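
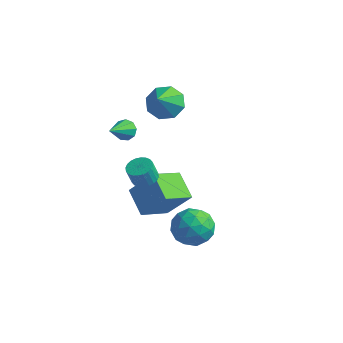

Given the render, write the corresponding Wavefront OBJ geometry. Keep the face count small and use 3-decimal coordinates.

v 2.598 -1.486 -3.834
v 3.495 -0.8 -3.585
v 3.185 -2.72 -2.555
v 4.082 -2.034 -2.306
v 3.01 -1.708 -2.022
v 2.647 -0.946 -2.812
v 4.033 -2.574 -3.328
v 3.67 -1.812 -4.118
v 4.383 -1.473 -3.272
v 3.75 -0.938 -2.465
v 2.93 -2.582 -3.675
v 2.297 -2.047 -2.868
v 2.995 -1.035 -3.822
v 3.685 -2.485 -2.318
v 3.055 -2.294 -2.151
v 3.582 -1.891 -2.005
v 2.496 -1.12 -3.368
v 3.024 -0.717 -3.221
v 2.738 -1.251 -2.303
v 3.656 -2.803 -2.919
v 4.184 -2.4 -2.772
v 3.098 -1.629 -4.135
v 3.625 -1.226 -3.989
v 3.942 -2.269 -3.837
v 4.044 -1.027 -3.491
v 4.389 -1.753 -2.74
v 4.36 -2.07 -3.34
v 4.147 -1.622 -3.805
v 3.672 -0.713 -3.017
v 4.017 -1.438 -2.265
v 3.387 -1.246 -2.098
v 3.174 -0.798 -2.563
v 4.194 -1.108 -2.833
v 2.663 -2.082 -3.875
v 3.008 -2.807 -3.123
v 3.506 -2.722 -3.577
v 3.293 -2.274 -4.042
v 2.291 -1.767 -3.4
v 2.636 -2.493 -2.649
v 2.533 -1.898 -2.335
v 2.32 -1.45 -2.8
v 2.486 -2.412 -3.307
v -3.37 1.681 -1.279
v -2.967 1.42 -1.731
v -3.23 0.199 -0.301
v -2.727 1.647 -1.423
v -2.788 1.889 -1.047
v -3.122 2.034 -0.779
v -3.572 2.013 -0.745
v -3.927 1.837 -0.961
v -4.022 1.588 -1.325
v -3.812 1.382 -1.668
v -3.395 1.316 -1.828
v -2.897 4.5 -0.716
v -2.269 5.229 -0.226
v -2.443 3.2 0.636
v -3.047 5.245 0.052
v -3.738 4.825 -0.12
v -3.936 4.215 -0.641
v -3.526 3.772 -1.206
v -2.747 3.756 -1.483
v -2.057 4.176 -1.311
v -1.858 4.786 -0.79
v 0.561 -1.855 -0.647
v 1.223 -2.044 -0.604
v 1.081 -2.314 0.39
v 0.419 -2.125 0.347
v 1.237 -1.785 -0.532
v 1.096 -2.056 0.462
v 1.149 -1.536 -0.477
v 1.007 -1.807 0.517
v 0.971 -1.337 -0.448
v 0.829 -1.608 0.547
v 0.73 -1.216 -0.449
v 0.589 -1.487 0.545
v 0.464 -1.192 -0.48
v 0.322 -1.463 0.514
v 0.212 -1.269 -0.537
v 0.071 -1.54 0.457
v 0.014 -1.435 -0.611
v -0.128 -1.706 0.383
v -0.101 -1.666 -0.69
v -0.243 -1.936 0.304
v -0.116 -1.924 -0.762
v -0.257 -2.195 0.232
v -0.027 -2.173 -0.817
v -0.169 -2.444 0.177
v 0.151 -2.372 -0.847
v 0.009 -2.643 0.148
v 0.391 -2.493 -0.845
v 0.25 -2.764 0.149
v 0.658 -2.517 -0.814
v 0.516 -2.788 0.18
v 0.909 -2.44 -0.757
v 0.768 -2.711 0.237
v 1.108 -2.274 -0.683
v 0.966 -2.545 0.311
v 0.014 -1.504 -4.108
v -1.282 -0.777 -3.345
v 0.44 0.121 -4.93
v -0.856 0.847 -4.167
v 1.196 -1.027 -2.553
v -0.1 -0.301 -1.79
v 1.622 0.597 -3.375
v 0.326 1.324 -2.612
f 1 38 17
f 38 12 41
f 17 41 6
f 38 41 17
f 1 17 13
f 17 6 18
f 13 18 2
f 17 18 13
f 1 13 22
f 13 2 23
f 22 23 8
f 13 23 22
f 1 22 34
f 22 8 37
f 34 37 11
f 22 37 34
f 1 34 38
f 34 11 42
f 38 42 12
f 34 42 38
f 2 18 29
f 18 6 32
f 29 32 10
f 18 32 29
f 6 41 19
f 41 12 40
f 19 40 5
f 41 40 19
f 12 42 39
f 42 11 35
f 39 35 3
f 42 35 39
f 11 37 36
f 37 8 24
f 36 24 7
f 37 24 36
f 8 23 28
f 23 2 25
f 28 25 9
f 23 25 28
f 4 30 16
f 30 10 31
f 16 31 5
f 30 31 16
f 4 16 14
f 16 5 15
f 14 15 3
f 16 15 14
f 4 14 21
f 14 3 20
f 21 20 7
f 14 20 21
f 4 21 26
f 21 7 27
f 26 27 9
f 21 27 26
f 4 26 30
f 26 9 33
f 30 33 10
f 26 33 30
f 5 31 19
f 31 10 32
f 19 32 6
f 31 32 19
f 3 15 39
f 15 5 40
f 39 40 12
f 15 40 39
f 7 20 36
f 20 3 35
f 36 35 11
f 20 35 36
f 9 27 28
f 27 7 24
f 28 24 8
f 27 24 28
f 10 33 29
f 33 9 25
f 29 25 2
f 33 25 29
f 44 43 46
f 44 46 45
f 46 43 47
f 46 47 45
f 47 43 48
f 47 48 45
f 48 43 49
f 48 49 45
f 49 43 50
f 49 50 45
f 50 43 51
f 50 51 45
f 51 43 52
f 51 52 45
f 52 43 53
f 52 53 45
f 53 43 44
f 53 44 45
f 55 54 57
f 55 57 56
f 57 54 58
f 57 58 56
f 58 54 59
f 58 59 56
f 59 54 60
f 59 60 56
f 60 54 61
f 60 61 56
f 61 54 62
f 61 62 56
f 62 54 63
f 62 63 56
f 63 54 55
f 63 55 56
f 65 64 68
f 65 68 66
f 66 68 69
f 66 69 67
f 68 64 70
f 68 70 69
f 69 70 71
f 69 71 67
f 70 64 72
f 70 72 71
f 71 72 73
f 71 73 67
f 72 64 74
f 72 74 73
f 73 74 75
f 73 75 67
f 74 64 76
f 74 76 75
f 75 76 77
f 75 77 67
f 76 64 78
f 76 78 77
f 77 78 79
f 77 79 67
f 78 64 80
f 78 80 79
f 79 80 81
f 79 81 67
f 80 64 82
f 80 82 81
f 81 82 83
f 81 83 67
f 82 64 84
f 82 84 83
f 83 84 85
f 83 85 67
f 84 64 86
f 84 86 85
f 85 86 87
f 85 87 67
f 86 64 88
f 86 88 87
f 87 88 89
f 87 89 67
f 88 64 90
f 88 90 89
f 89 90 91
f 89 91 67
f 90 64 92
f 90 92 91
f 91 92 93
f 91 93 67
f 92 64 94
f 92 94 93
f 93 94 95
f 93 95 67
f 94 64 96
f 94 96 95
f 95 96 97
f 95 97 67
f 96 64 65
f 96 65 97
f 97 65 66
f 97 66 67
f 99 101 98
f 102 99 98
f 98 101 100
f 100 102 98
f 99 105 101
f 103 99 102
f 103 105 99
f 101 105 100
f 104 102 100
f 100 105 104
f 104 103 102
f 105 103 104



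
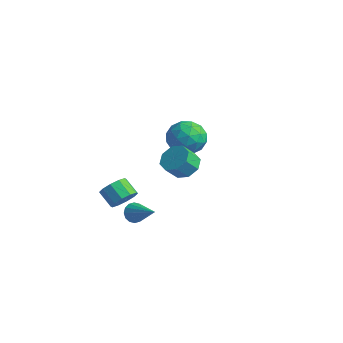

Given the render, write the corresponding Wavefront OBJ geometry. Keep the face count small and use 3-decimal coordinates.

v -3.132 -1.922 -4.255
v -2.703 -1.412 -3.664
v -3.659 -1.429 -2.955
v -4.088 -1.938 -3.545
v -2.968 -1.081 -4.014
v -3.924 -1.097 -3.305
v -3.296 -1.07 -4.456
v -4.252 -1.087 -3.747
v -3.562 -1.385 -4.82
v -4.517 -1.402 -4.111
v -3.663 -1.905 -4.969
v -4.618 -1.922 -4.26
v -3.561 -2.431 -4.845
v -4.517 -2.448 -4.136
v -3.296 -2.763 -4.495
v -4.252 -2.779 -3.786
v -2.968 -2.773 -4.053
v -3.924 -2.79 -3.344
v -2.703 -2.458 -3.689
v -3.658 -2.475 -2.98
v -2.602 -1.938 -3.54
v -3.557 -1.955 -2.831
v -2.729 3.136 -0.387
v -1.906 2.599 0.353
v -2.914 1.441 -1.413
v -2.091 0.904 -0.673
v -3.201 1.208 -0.239
v -3.087 2.256 0.395
v -1.733 1.784 -1.455
v -1.619 2.832 -0.821
v -1.29 1.763 -0.307
v -2.197 1.408 0.444
v -2.623 2.632 -1.504
v -3.53 2.277 -0.753
v -2.301 3.017 0.073
v -2.519 1.023 -1.133
v -3.171 1.202 -0.878
v -2.687 0.887 -0.443
v -2.995 2.815 0.098
v -2.511 2.499 0.532
v -3.273 1.682 0.184
v -2.309 1.541 -1.592
v -1.825 1.225 -1.158
v -2.133 3.153 -0.617
v -1.649 2.838 -0.182
v -1.547 2.358 -1.244
v -1.456 2.21 0.12
v -1.564 1.213 -0.483
v -1.354 1.73 -0.943
v -1.287 2.346 -0.57
v -1.989 2.001 0.561
v -2.097 1.004 -0.042
v -2.75 1.183 0.213
v -2.683 1.799 0.586
v -1.627 1.509 0.173
v -2.723 3.036 -1.018
v -2.831 2.039 -1.621
v -2.137 2.241 -1.646
v -2.07 2.857 -1.273
v -3.256 2.827 -0.577
v -3.364 1.83 -1.18
v -3.533 1.694 -0.49
v -3.466 2.31 -0.117
v -3.193 2.531 -1.233
v -0.175 -3.729 -2.946
v 0.152 -3.626 -3.522
v 1.515 -3.771 -1.994
v 0.089 -3.309 -3.396
v -0.045 -3.104 -3.15
v -0.213 -3.067 -2.849
v -0.371 -3.207 -2.574
v -0.477 -3.487 -2.399
v -0.502 -3.832 -2.37
v -0.439 -4.149 -2.496
v -0.305 -4.354 -2.742
v -0.137 -4.391 -3.043
v 0.021 -4.251 -3.318
v 0.127 -3.971 -3.493
v 3.475 -3.37 2.368
v 4.172 -3.83 2.059
v 4.061 -4.55 2.884
v 3.365 -4.09 3.192
v 4.354 -3.348 2.504
v 4.244 -4.068 3.329
v 4.022 -2.879 2.87
v 3.912 -3.599 3.694
v 3.369 -2.697 2.941
v 3.259 -3.417 3.765
v 2.779 -2.91 2.676
v 2.668 -3.63 3.501
v 2.596 -3.392 2.231
v 2.486 -4.112 3.056
v 2.928 -3.861 1.866
v 2.818 -4.581 2.69
v 3.581 -4.043 1.795
v 3.471 -4.763 2.619
f 2 1 5
f 2 5 3
f 3 5 6
f 3 6 4
f 5 1 7
f 5 7 6
f 6 7 8
f 6 8 4
f 7 1 9
f 7 9 8
f 8 9 10
f 8 10 4
f 9 1 11
f 9 11 10
f 10 11 12
f 10 12 4
f 11 1 13
f 11 13 12
f 12 13 14
f 12 14 4
f 13 1 15
f 13 15 14
f 14 15 16
f 14 16 4
f 15 1 17
f 15 17 16
f 16 17 18
f 16 18 4
f 17 1 19
f 17 19 18
f 18 19 20
f 18 20 4
f 19 1 21
f 19 21 20
f 20 21 22
f 20 22 4
f 21 1 2
f 21 2 22
f 22 2 3
f 22 3 4
f 23 60 39
f 60 34 63
f 39 63 28
f 60 63 39
f 23 39 35
f 39 28 40
f 35 40 24
f 39 40 35
f 23 35 44
f 35 24 45
f 44 45 30
f 35 45 44
f 23 44 56
f 44 30 59
f 56 59 33
f 44 59 56
f 23 56 60
f 56 33 64
f 60 64 34
f 56 64 60
f 24 40 51
f 40 28 54
f 51 54 32
f 40 54 51
f 28 63 41
f 63 34 62
f 41 62 27
f 63 62 41
f 34 64 61
f 64 33 57
f 61 57 25
f 64 57 61
f 33 59 58
f 59 30 46
f 58 46 29
f 59 46 58
f 30 45 50
f 45 24 47
f 50 47 31
f 45 47 50
f 26 52 38
f 52 32 53
f 38 53 27
f 52 53 38
f 26 38 36
f 38 27 37
f 36 37 25
f 38 37 36
f 26 36 43
f 36 25 42
f 43 42 29
f 36 42 43
f 26 43 48
f 43 29 49
f 48 49 31
f 43 49 48
f 26 48 52
f 48 31 55
f 52 55 32
f 48 55 52
f 27 53 41
f 53 32 54
f 41 54 28
f 53 54 41
f 25 37 61
f 37 27 62
f 61 62 34
f 37 62 61
f 29 42 58
f 42 25 57
f 58 57 33
f 42 57 58
f 31 49 50
f 49 29 46
f 50 46 30
f 49 46 50
f 32 55 51
f 55 31 47
f 51 47 24
f 55 47 51
f 66 65 68
f 66 68 67
f 68 65 69
f 68 69 67
f 69 65 70
f 69 70 67
f 70 65 71
f 70 71 67
f 71 65 72
f 71 72 67
f 72 65 73
f 72 73 67
f 73 65 74
f 73 74 67
f 74 65 75
f 74 75 67
f 75 65 76
f 75 76 67
f 76 65 77
f 76 77 67
f 77 65 78
f 77 78 67
f 78 65 66
f 78 66 67
f 80 79 83
f 80 83 81
f 81 83 84
f 81 84 82
f 83 79 85
f 83 85 84
f 84 85 86
f 84 86 82
f 85 79 87
f 85 87 86
f 86 87 88
f 86 88 82
f 87 79 89
f 87 89 88
f 88 89 90
f 88 90 82
f 89 79 91
f 89 91 90
f 90 91 92
f 90 92 82
f 91 79 93
f 91 93 92
f 92 93 94
f 92 94 82
f 93 79 95
f 93 95 94
f 94 95 96
f 94 96 82
f 95 79 80
f 95 80 96
f 96 80 81
f 96 81 82



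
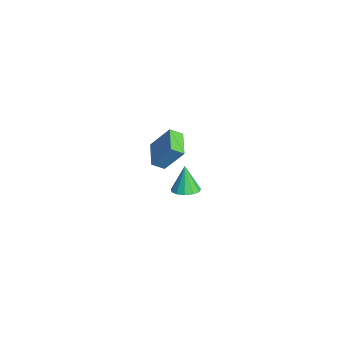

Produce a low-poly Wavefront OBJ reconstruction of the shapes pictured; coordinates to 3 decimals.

v 0.647 -1.974 3.398
v 1.193 -0.966 4.988
v 0.733 -1.215 2.887
v 1.279 -0.206 4.476
v 2.301 -2.374 3.084
v 2.847 -1.365 4.673
v 2.387 -1.614 2.572
v 2.933 -0.606 4.162
v -2.703 1.146 -4.602
v -2.078 1.812 -4.427
v -3.317 1.254 -2.818
v -2.511 2.056 -4.592
v -3.006 2.011 -4.759
v -3.404 1.691 -4.877
v -3.58 1.198 -4.907
v -3.477 0.689 -4.841
v -3.128 0.324 -4.699
v -2.645 0.221 -4.526
v -2.179 0.411 -4.377
v -1.88 0.834 -4.3
v -1.842 1.356 -4.319
f 2 4 1
f 5 2 1
f 1 4 3
f 3 5 1
f 2 8 4
f 6 2 5
f 6 8 2
f 4 8 3
f 7 5 3
f 3 8 7
f 7 6 5
f 8 6 7
f 10 9 12
f 10 12 11
f 12 9 13
f 12 13 11
f 13 9 14
f 13 14 11
f 14 9 15
f 14 15 11
f 15 9 16
f 15 16 11
f 16 9 17
f 16 17 11
f 17 9 18
f 17 18 11
f 18 9 19
f 18 19 11
f 19 9 20
f 19 20 11
f 20 9 21
f 20 21 11
f 21 9 10
f 21 10 11



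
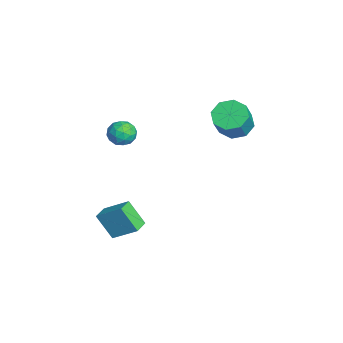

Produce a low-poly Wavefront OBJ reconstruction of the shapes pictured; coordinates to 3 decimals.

v -1.596 -1.734 -4.965
v -2.119 -2.427 -3.73
v -0.983 -0.628 -4.086
v -1.506 -1.321 -2.851
v -0.874 -2.179 -4.909
v -1.397 -2.872 -3.674
v -0.261 -1.073 -4.03
v -0.784 -1.766 -2.795
v -2.551 -0.782 1.25
v -1.924 -1.136 1.447
v -3.076 -1.844 1.013
v -2.449 -2.198 1.21
v -2.859 -1.848 1.727
v -2.535 -1.192 1.873
v -2.465 -1.788 0.587
v -2.141 -1.132 0.733
v -1.871 -1.758 1.038
v -2.114 -1.795 1.742
v -2.886 -1.185 0.718
v -3.129 -1.222 1.422
v -2.192 -0.866 1.369
v -2.808 -2.114 1.091
v -3.049 -1.909 1.394
v -2.681 -2.117 1.511
v -2.55 -0.899 1.62
v -2.182 -1.107 1.736
v -2.731 -1.525 1.9
v -2.818 -1.873 0.724
v -2.45 -2.081 0.84
v -2.319 -0.863 0.949
v -1.951 -1.071 1.066
v -2.269 -1.455 0.56
v -1.792 -1.439 1.245
v -2.1 -2.063 1.105
v -2.11 -1.823 0.739
v -1.919 -1.437 0.825
v -1.935 -1.461 1.659
v -2.243 -2.085 1.52
v -2.484 -1.88 1.823
v -2.294 -1.494 1.909
v -1.904 -1.827 1.418
v -2.757 -0.895 0.94
v -3.065 -1.519 0.801
v -2.706 -1.486 0.551
v -2.516 -1.1 0.637
v -2.9 -0.917 1.355
v -3.208 -1.541 1.215
v -3.081 -1.543 1.635
v -2.89 -1.157 1.721
v -3.096 -1.153 1.042
v -4.345 4.144 0.069
v -3.666 3.845 -0.49
v -2.815 3.417 0.771
v -3.495 3.716 1.331
v -3.588 4.529 -0.31
v -2.738 4.101 0.951
v -3.954 4.988 0.093
v -3.104 4.56 1.354
v -4.549 4.952 0.482
v -3.699 4.524 1.743
v -5.025 4.443 0.629
v -4.174 4.015 1.89
v -5.102 3.759 0.449
v -4.252 3.331 1.71
v -4.736 3.3 0.046
v -3.886 2.872 1.307
v -4.141 3.336 -0.343
v -3.291 2.908 0.918
f 2 4 1
f 5 2 1
f 1 4 3
f 3 5 1
f 2 8 4
f 6 2 5
f 6 8 2
f 4 8 3
f 7 5 3
f 3 8 7
f 7 6 5
f 8 6 7
f 9 46 25
f 46 20 49
f 25 49 14
f 46 49 25
f 9 25 21
f 25 14 26
f 21 26 10
f 25 26 21
f 9 21 30
f 21 10 31
f 30 31 16
f 21 31 30
f 9 30 42
f 30 16 45
f 42 45 19
f 30 45 42
f 9 42 46
f 42 19 50
f 46 50 20
f 42 50 46
f 10 26 37
f 26 14 40
f 37 40 18
f 26 40 37
f 14 49 27
f 49 20 48
f 27 48 13
f 49 48 27
f 20 50 47
f 50 19 43
f 47 43 11
f 50 43 47
f 19 45 44
f 45 16 32
f 44 32 15
f 45 32 44
f 16 31 36
f 31 10 33
f 36 33 17
f 31 33 36
f 12 38 24
f 38 18 39
f 24 39 13
f 38 39 24
f 12 24 22
f 24 13 23
f 22 23 11
f 24 23 22
f 12 22 29
f 22 11 28
f 29 28 15
f 22 28 29
f 12 29 34
f 29 15 35
f 34 35 17
f 29 35 34
f 12 34 38
f 34 17 41
f 38 41 18
f 34 41 38
f 13 39 27
f 39 18 40
f 27 40 14
f 39 40 27
f 11 23 47
f 23 13 48
f 47 48 20
f 23 48 47
f 15 28 44
f 28 11 43
f 44 43 19
f 28 43 44
f 17 35 36
f 35 15 32
f 36 32 16
f 35 32 36
f 18 41 37
f 41 17 33
f 37 33 10
f 41 33 37
f 52 51 55
f 52 55 53
f 53 55 56
f 53 56 54
f 55 51 57
f 55 57 56
f 56 57 58
f 56 58 54
f 57 51 59
f 57 59 58
f 58 59 60
f 58 60 54
f 59 51 61
f 59 61 60
f 60 61 62
f 60 62 54
f 61 51 63
f 61 63 62
f 62 63 64
f 62 64 54
f 63 51 65
f 63 65 64
f 64 65 66
f 64 66 54
f 65 51 67
f 65 67 66
f 66 67 68
f 66 68 54
f 67 51 52
f 67 52 68
f 68 52 53
f 68 53 54



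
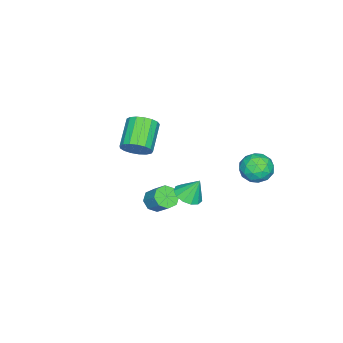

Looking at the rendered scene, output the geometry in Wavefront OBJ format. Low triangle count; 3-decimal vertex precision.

v 2.805 -0.772 -3.305
v 3.303 -1.198 -3.125
v 3.673 -0.415 -2.294
v 3.175 0.012 -2.475
v 3.45 -0.869 -3.5
v 3.819 -0.085 -2.67
v 3.218 -0.483 -3.762
v 3.588 0.301 -2.931
v 2.745 -0.266 -3.756
v 3.115 0.518 -2.925
v 2.307 -0.345 -3.486
v 2.677 0.438 -2.655
v 2.161 -0.675 -3.11
v 2.53 0.109 -2.28
v 2.392 -1.061 -2.849
v 2.762 -0.277 -2.018
v 2.865 -1.278 -2.855
v 3.235 -0.494 -2.024
v 3.229 1.184 -1.837
v 3.846 1.63 -1.953
v 3.051 1.716 -0.743
v 3.507 1.847 -2.114
v 3.079 1.854 -2.187
v 2.699 1.648 -2.149
v 2.487 1.295 -2.012
v 2.511 0.907 -1.82
v 2.762 0.607 -1.633
v 3.162 0.49 -1.511
v 3.583 0.594 -1.493
v 3.892 0.885 -1.584
v 3.99 1.271 -1.756
v -2.172 3.058 -2.383
v -1.268 3.106 -2.694
v -2.472 1.954 -3.426
v -1.568 2.002 -3.737
v -1.757 1.648 -2.869
v -1.572 2.33 -2.224
v -2.168 2.73 -3.896
v -1.983 3.412 -3.251
v -1.266 2.903 -3.629
v -1.012 2.234 -2.994
v -2.728 2.826 -3.126
v -2.474 2.157 -2.491
v -1.693 3.179 -2.447
v -2.047 1.881 -3.673
v -2.158 1.673 -3.163
v -1.626 1.701 -3.345
v -1.872 2.723 -2.171
v -1.341 2.751 -2.353
v -1.628 1.894 -2.456
v -2.399 2.309 -3.767
v -1.868 2.337 -3.949
v -2.114 3.359 -2.775
v -1.582 3.387 -2.957
v -2.112 3.166 -3.664
v -1.161 3.088 -3.179
v -1.338 2.439 -3.792
v -1.69 2.867 -3.886
v -1.581 3.268 -3.507
v -1.012 2.695 -2.806
v -1.188 2.046 -3.419
v -1.299 1.837 -2.909
v -1.19 2.238 -2.53
v -1.011 2.576 -3.356
v -2.552 3.014 -2.701
v -2.728 2.365 -3.314
v -2.55 2.822 -3.59
v -2.441 3.223 -3.211
v -2.402 2.621 -2.328
v -2.579 1.972 -2.941
v -2.159 1.792 -2.613
v -2.05 2.193 -2.234
v -2.729 2.484 -2.764
v -0.771 -3.666 -2.976
v -0.286 -3.788 -2.264
v -1.804 -4.157 -1.292
v -2.289 -4.034 -2.004
v -0.377 -3.382 -2.254
v -1.896 -3.75 -1.282
v -0.559 -3.041 -2.409
v -2.078 -3.409 -1.437
v -0.79 -2.843 -2.693
v -2.308 -3.211 -1.722
v -1.016 -2.834 -3.043
v -2.534 -3.202 -2.071
v -1.186 -3.015 -3.377
v -2.704 -3.383 -2.405
v -1.261 -3.345 -3.62
v -2.779 -3.713 -2.648
v -1.223 -3.749 -3.714
v -2.742 -4.117 -2.743
v -1.082 -4.134 -3.64
v -2.601 -4.502 -2.668
v -0.87 -4.411 -3.414
v -2.388 -4.78 -2.442
v -0.635 -4.518 -3.087
v -2.153 -4.886 -2.115
v -0.431 -4.43 -2.735
v -1.949 -4.798 -1.763
v -0.305 -4.166 -2.438
v -1.823 -4.535 -1.466
f 2 1 5
f 2 5 3
f 3 5 6
f 3 6 4
f 5 1 7
f 5 7 6
f 6 7 8
f 6 8 4
f 7 1 9
f 7 9 8
f 8 9 10
f 8 10 4
f 9 1 11
f 9 11 10
f 10 11 12
f 10 12 4
f 11 1 13
f 11 13 12
f 12 13 14
f 12 14 4
f 13 1 15
f 13 15 14
f 14 15 16
f 14 16 4
f 15 1 17
f 15 17 16
f 16 17 18
f 16 18 4
f 17 1 2
f 17 2 18
f 18 2 3
f 18 3 4
f 20 19 22
f 20 22 21
f 22 19 23
f 22 23 21
f 23 19 24
f 23 24 21
f 24 19 25
f 24 25 21
f 25 19 26
f 25 26 21
f 26 19 27
f 26 27 21
f 27 19 28
f 27 28 21
f 28 19 29
f 28 29 21
f 29 19 30
f 29 30 21
f 30 19 31
f 30 31 21
f 31 19 20
f 31 20 21
f 32 69 48
f 69 43 72
f 48 72 37
f 69 72 48
f 32 48 44
f 48 37 49
f 44 49 33
f 48 49 44
f 32 44 53
f 44 33 54
f 53 54 39
f 44 54 53
f 32 53 65
f 53 39 68
f 65 68 42
f 53 68 65
f 32 65 69
f 65 42 73
f 69 73 43
f 65 73 69
f 33 49 60
f 49 37 63
f 60 63 41
f 49 63 60
f 37 72 50
f 72 43 71
f 50 71 36
f 72 71 50
f 43 73 70
f 73 42 66
f 70 66 34
f 73 66 70
f 42 68 67
f 68 39 55
f 67 55 38
f 68 55 67
f 39 54 59
f 54 33 56
f 59 56 40
f 54 56 59
f 35 61 47
f 61 41 62
f 47 62 36
f 61 62 47
f 35 47 45
f 47 36 46
f 45 46 34
f 47 46 45
f 35 45 52
f 45 34 51
f 52 51 38
f 45 51 52
f 35 52 57
f 52 38 58
f 57 58 40
f 52 58 57
f 35 57 61
f 57 40 64
f 61 64 41
f 57 64 61
f 36 62 50
f 62 41 63
f 50 63 37
f 62 63 50
f 34 46 70
f 46 36 71
f 70 71 43
f 46 71 70
f 38 51 67
f 51 34 66
f 67 66 42
f 51 66 67
f 40 58 59
f 58 38 55
f 59 55 39
f 58 55 59
f 41 64 60
f 64 40 56
f 60 56 33
f 64 56 60
f 75 74 78
f 75 78 76
f 76 78 79
f 76 79 77
f 78 74 80
f 78 80 79
f 79 80 81
f 79 81 77
f 80 74 82
f 80 82 81
f 81 82 83
f 81 83 77
f 82 74 84
f 82 84 83
f 83 84 85
f 83 85 77
f 84 74 86
f 84 86 85
f 85 86 87
f 85 87 77
f 86 74 88
f 86 88 87
f 87 88 89
f 87 89 77
f 88 74 90
f 88 90 89
f 89 90 91
f 89 91 77
f 90 74 92
f 90 92 91
f 91 92 93
f 91 93 77
f 92 74 94
f 92 94 93
f 93 94 95
f 93 95 77
f 94 74 96
f 94 96 95
f 95 96 97
f 95 97 77
f 96 74 98
f 96 98 97
f 97 98 99
f 97 99 77
f 98 74 100
f 98 100 99
f 99 100 101
f 99 101 77
f 100 74 75
f 100 75 101
f 101 75 76
f 101 76 77



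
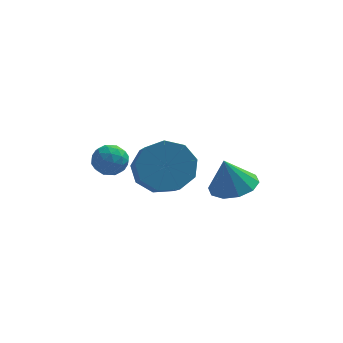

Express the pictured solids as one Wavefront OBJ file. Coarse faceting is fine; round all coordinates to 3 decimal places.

v -0.632 0.416 1.764
v -0.161 0.855 1.607
v -0.339 -0.195 0.933
v 0.132 0.244 0.776
v 0.188 -0.119 1.327
v 0.007 0.258 1.841
v -0.507 0.402 0.699
v -0.688 0.779 1.213
v -0.084 0.846 0.949
v 0.346 0.524 1.337
v -0.846 0.136 1.203
v -0.416 -0.186 1.591
v -0.422 0.689 1.758
v -0.078 -0.029 0.782
v -0.045 -0.243 1.105
v 0.232 0.015 1.013
v -0.323 0.338 1.896
v -0.046 0.596 1.804
v 0.158 0.023 1.639
v -0.454 0.064 0.736
v -0.177 0.322 0.644
v -0.732 0.645 1.527
v -0.455 0.903 1.435
v -0.658 0.637 0.901
v -0.1 0.942 1.28
v 0.072 0.583 0.791
v -0.303 0.676 0.746
v -0.41 0.898 1.048
v 0.153 0.752 1.508
v 0.324 0.393 1.019
v 0.357 0.18 1.343
v 0.251 0.401 1.645
v 0.198 0.747 1.121
v -0.824 0.267 1.521
v -0.653 -0.092 1.032
v -0.751 0.259 0.895
v -0.857 0.48 1.197
v -0.572 0.077 1.749
v -0.4 -0.282 1.26
v -0.09 -0.238 1.492
v -0.197 -0.016 1.794
v -0.698 -0.087 1.419
v 1.382 1.401 0.199
v 2.368 1.656 0.349
v 2.585 0.194 1.411
v 1.598 -0.061 1.261
v 1.964 1.955 0.843
v 2.181 0.493 1.905
v 1.288 1.995 1.035
v 1.505 0.533 2.097
v 0.655 1.757 0.837
v 0.872 0.295 1.899
v 0.362 1.352 0.34
v 0.579 -0.11 1.402
v 0.547 0.971 -0.223
v 0.763 -0.492 0.839
v 1.121 0.79 -0.589
v 1.338 -0.672 0.473
v 1.818 0.896 -0.585
v 2.035 -0.566 0.477
v 2.31 1.238 -0.215
v 2.527 -0.224 0.847
v 3.79 1.051 -0.376
v 4.528 1.475 -0.152
v 3.45 0.989 0.856
v 4.14 1.846 -0.24
v 3.619 1.914 -0.38
v 3.163 1.652 -0.519
v 2.947 1.16 -0.603
v 3.052 0.626 -0.601
v 3.44 0.255 -0.512
v 3.961 0.187 -0.372
v 4.417 0.45 -0.233
v 4.633 0.941 -0.149
f 1 38 17
f 38 12 41
f 17 41 6
f 38 41 17
f 1 17 13
f 17 6 18
f 13 18 2
f 17 18 13
f 1 13 22
f 13 2 23
f 22 23 8
f 13 23 22
f 1 22 34
f 22 8 37
f 34 37 11
f 22 37 34
f 1 34 38
f 34 11 42
f 38 42 12
f 34 42 38
f 2 18 29
f 18 6 32
f 29 32 10
f 18 32 29
f 6 41 19
f 41 12 40
f 19 40 5
f 41 40 19
f 12 42 39
f 42 11 35
f 39 35 3
f 42 35 39
f 11 37 36
f 37 8 24
f 36 24 7
f 37 24 36
f 8 23 28
f 23 2 25
f 28 25 9
f 23 25 28
f 4 30 16
f 30 10 31
f 16 31 5
f 30 31 16
f 4 16 14
f 16 5 15
f 14 15 3
f 16 15 14
f 4 14 21
f 14 3 20
f 21 20 7
f 14 20 21
f 4 21 26
f 21 7 27
f 26 27 9
f 21 27 26
f 4 26 30
f 26 9 33
f 30 33 10
f 26 33 30
f 5 31 19
f 31 10 32
f 19 32 6
f 31 32 19
f 3 15 39
f 15 5 40
f 39 40 12
f 15 40 39
f 7 20 36
f 20 3 35
f 36 35 11
f 20 35 36
f 9 27 28
f 27 7 24
f 28 24 8
f 27 24 28
f 10 33 29
f 33 9 25
f 29 25 2
f 33 25 29
f 44 43 47
f 44 47 45
f 45 47 48
f 45 48 46
f 47 43 49
f 47 49 48
f 48 49 50
f 48 50 46
f 49 43 51
f 49 51 50
f 50 51 52
f 50 52 46
f 51 43 53
f 51 53 52
f 52 53 54
f 52 54 46
f 53 43 55
f 53 55 54
f 54 55 56
f 54 56 46
f 55 43 57
f 55 57 56
f 56 57 58
f 56 58 46
f 57 43 59
f 57 59 58
f 58 59 60
f 58 60 46
f 59 43 61
f 59 61 60
f 60 61 62
f 60 62 46
f 61 43 44
f 61 44 62
f 62 44 45
f 62 45 46
f 64 63 66
f 64 66 65
f 66 63 67
f 66 67 65
f 67 63 68
f 67 68 65
f 68 63 69
f 68 69 65
f 69 63 70
f 69 70 65
f 70 63 71
f 70 71 65
f 71 63 72
f 71 72 65
f 72 63 73
f 72 73 65
f 73 63 74
f 73 74 65
f 74 63 64
f 74 64 65



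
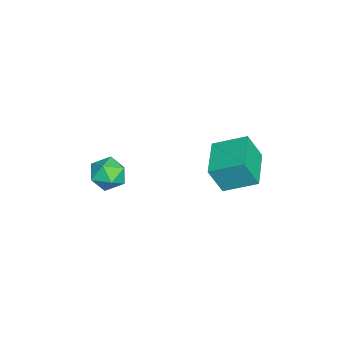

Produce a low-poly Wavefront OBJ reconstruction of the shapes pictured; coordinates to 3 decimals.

v -2.361 -1.107 3.535
v -1.74 -0.509 3.394
v -1.92 -1.831 2.406
v -1.299 -1.233 2.265
v -1.249 -1.759 2.959
v -1.521 -1.312 3.657
v -2.139 -1.028 2.143
v -2.411 -0.581 2.841
v -1.603 -0.46 2.534
v -1.053 -0.912 3.038
v -2.607 -1.428 2.762
v -2.057 -1.88 3.266
v -4.1 3.444 2.025
v -3.978 2.839 3.315
v -4.034 4.903 2.703
v -3.912 4.298 3.993
v -2.228 3.442 1.847
v -2.106 2.837 3.137
v -2.162 4.901 2.525
v -2.04 4.296 3.815
f 1 12 6
f 1 6 2
f 1 2 8
f 1 8 11
f 1 11 12
f 2 6 10
f 6 12 5
f 12 11 3
f 11 8 7
f 8 2 9
f 4 10 5
f 4 5 3
f 4 3 7
f 4 7 9
f 4 9 10
f 5 10 6
f 3 5 12
f 7 3 11
f 9 7 8
f 10 9 2
f 14 16 13
f 17 14 13
f 13 16 15
f 15 17 13
f 14 20 16
f 18 14 17
f 18 20 14
f 16 20 15
f 19 17 15
f 15 20 19
f 19 18 17
f 20 18 19



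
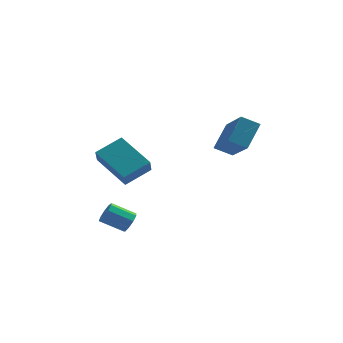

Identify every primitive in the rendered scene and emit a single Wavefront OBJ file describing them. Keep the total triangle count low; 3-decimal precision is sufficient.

v -2.077 -2.871 -0.615
v -1.85 -2.607 -0.228
v -2.837 -2.565 0.321
v -3.063 -2.829 -0.065
v -1.977 -2.381 -0.472
v -2.963 -2.339 0.077
v -2.15 -2.384 -0.783
v -3.136 -2.343 -0.233
v -2.289 -2.615 -1.015
v -3.275 -2.574 -0.465
v -2.329 -2.966 -1.06
v -3.315 -2.924 -0.51
v -2.25 -3.272 -0.896
v -3.237 -3.23 -0.347
v -2.091 -3.39 -0.601
v -3.078 -3.349 -0.052
v -1.925 -3.266 -0.312
v -2.912 -3.224 0.237
v -1.83 -2.956 -0.165
v -2.816 -2.915 0.384
v 2.56 -0.562 2.567
v 1.768 -0.548 2.974
v 1.957 1.145 1.335
v 1.166 1.159 1.741
v 3.074 0.321 3.539
v 2.283 0.335 3.945
v 2.472 2.028 2.306
v 1.68 2.042 2.713
v -3.721 1.552 0.778
v -3.74 1.014 1.474
v -2.67 2.246 1.343
v -2.69 1.707 2.039
v -2.47 0.373 -0.099
v -2.49 -0.166 0.597
v -1.42 1.066 0.466
v -1.439 0.528 1.162
f 2 1 5
f 2 5 3
f 3 5 6
f 3 6 4
f 5 1 7
f 5 7 6
f 6 7 8
f 6 8 4
f 7 1 9
f 7 9 8
f 8 9 10
f 8 10 4
f 9 1 11
f 9 11 10
f 10 11 12
f 10 12 4
f 11 1 13
f 11 13 12
f 12 13 14
f 12 14 4
f 13 1 15
f 13 15 14
f 14 15 16
f 14 16 4
f 15 1 17
f 15 17 16
f 16 17 18
f 16 18 4
f 17 1 19
f 17 19 18
f 18 19 20
f 18 20 4
f 19 1 2
f 19 2 20
f 20 2 3
f 20 3 4
f 22 24 21
f 25 22 21
f 21 24 23
f 23 25 21
f 22 28 24
f 26 22 25
f 26 28 22
f 24 28 23
f 27 25 23
f 23 28 27
f 27 26 25
f 28 26 27
f 30 32 29
f 33 30 29
f 29 32 31
f 31 33 29
f 30 36 32
f 34 30 33
f 34 36 30
f 32 36 31
f 35 33 31
f 31 36 35
f 35 34 33
f 36 34 35



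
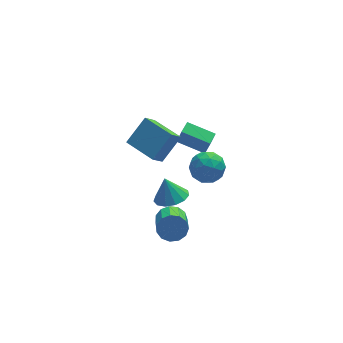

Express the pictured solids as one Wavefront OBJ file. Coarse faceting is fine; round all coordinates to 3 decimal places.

v -3.353 -1.412 2.74
v -4.044 -1.918 3.691
v -2.093 -0.759 4.003
v -2.784 -1.265 4.954
v -2.316 -3.115 2.586
v -3.007 -3.621 3.537
v -1.056 -2.462 3.849
v -1.747 -2.968 4.8
v -1.066 -0.504 -4.168
v -0.239 0.187 -4.248
v -1.334 -0.016 -2.732
v -0.732 0.486 -4.442
v -1.331 0.471 -4.549
v -1.845 0.147 -4.535
v -2.112 -0.384 -4.405
v -2.047 -0.953 -4.199
v -1.67 -1.38 -3.983
v -1.101 -1.528 -3.827
v -0.521 -1.351 -3.778
v -0.114 -0.905 -3.853
v -0.008 -0.332 -4.028
v 1.009 -0.29 -0.628
v 1.231 -0.535 0.536
v -0.386 0.755 -0.142
v -0.164 0.51 1.022
v 1.564 0.43 -0.582
v 1.786 0.185 0.582
v 0.169 1.475 -0.096
v 0.391 1.23 1.068
v -1.798 -3.045 -3.343
v -1.301 -2.764 -2.622
v -1.625 -4.154 -1.856
v -2.122 -4.435 -2.577
v -1.786 -2.603 -2.536
v -2.111 -3.993 -1.77
v -2.275 -2.583 -2.707
v -2.6 -3.973 -1.941
v -2.613 -2.709 -3.079
v -2.937 -4.099 -2.313
v -2.691 -2.942 -3.536
v -3.016 -4.332 -2.77
v -2.486 -3.208 -3.931
v -2.811 -4.598 -3.165
v -2.063 -3.422 -4.139
v -2.387 -4.812 -3.373
v -1.555 -3.516 -4.095
v -1.88 -4.906 -3.329
v -1.124 -3.461 -3.812
v -1.449 -4.851 -3.046
v -0.907 -3.273 -3.38
v -1.232 -4.663 -2.614
v -0.973 -3.014 -2.936
v -1.298 -4.404 -2.17
v -0.238 -2.12 0.667
v 0.729 -1.955 1.175
v -0.029 -3.885 0.845
v 0.938 -3.72 1.353
v -0.005 -3.435 1.853
v -0.134 -2.344 1.743
v 0.834 -3.496 0.277
v 0.705 -2.405 0.167
v 1.391 -2.804 0.934
v 0.872 -2.767 1.908
v -0.172 -3.073 0.112
v -0.691 -3.036 1.086
v 0.227 -1.883 0.905
v 0.473 -3.957 1.115
v -0.081 -3.79 1.409
v 0.487 -3.693 1.707
v -0.28 -2.112 1.239
v 0.288 -2.014 1.537
v -0.143 -2.885 1.936
v 0.412 -3.826 0.483
v 0.98 -3.728 0.781
v 0.213 -2.147 0.313
v 0.781 -2.05 0.611
v 0.843 -2.955 0.084
v 1.184 -2.285 1.062
v 1.307 -3.322 1.167
v 1.246 -3.19 0.535
v 1.17 -2.549 0.47
v 0.88 -2.263 1.634
v 1.002 -3.3 1.74
v 0.449 -3.133 2.033
v 0.373 -2.492 1.968
v 1.269 -2.762 1.493
v -0.302 -2.54 0.28
v -0.18 -3.577 0.386
v 0.327 -3.348 0.052
v 0.251 -2.707 -0.013
v -0.607 -2.518 0.853
v -0.484 -3.555 0.958
v -0.47 -3.291 1.55
v -0.546 -2.65 1.485
v -0.569 -3.078 0.527
f 2 4 1
f 5 2 1
f 1 4 3
f 3 5 1
f 2 8 4
f 6 2 5
f 6 8 2
f 4 8 3
f 7 5 3
f 3 8 7
f 7 6 5
f 8 6 7
f 10 9 12
f 10 12 11
f 12 9 13
f 12 13 11
f 13 9 14
f 13 14 11
f 14 9 15
f 14 15 11
f 15 9 16
f 15 16 11
f 16 9 17
f 16 17 11
f 17 9 18
f 17 18 11
f 18 9 19
f 18 19 11
f 19 9 20
f 19 20 11
f 20 9 21
f 20 21 11
f 21 9 10
f 21 10 11
f 23 25 22
f 26 23 22
f 22 25 24
f 24 26 22
f 23 29 25
f 27 23 26
f 27 29 23
f 25 29 24
f 28 26 24
f 24 29 28
f 28 27 26
f 29 27 28
f 31 30 34
f 31 34 32
f 32 34 35
f 32 35 33
f 34 30 36
f 34 36 35
f 35 36 37
f 35 37 33
f 36 30 38
f 36 38 37
f 37 38 39
f 37 39 33
f 38 30 40
f 38 40 39
f 39 40 41
f 39 41 33
f 40 30 42
f 40 42 41
f 41 42 43
f 41 43 33
f 42 30 44
f 42 44 43
f 43 44 45
f 43 45 33
f 44 30 46
f 44 46 45
f 45 46 47
f 45 47 33
f 46 30 48
f 46 48 47
f 47 48 49
f 47 49 33
f 48 30 50
f 48 50 49
f 49 50 51
f 49 51 33
f 50 30 52
f 50 52 51
f 51 52 53
f 51 53 33
f 52 30 31
f 52 31 53
f 53 31 32
f 53 32 33
f 54 91 70
f 91 65 94
f 70 94 59
f 91 94 70
f 54 70 66
f 70 59 71
f 66 71 55
f 70 71 66
f 54 66 75
f 66 55 76
f 75 76 61
f 66 76 75
f 54 75 87
f 75 61 90
f 87 90 64
f 75 90 87
f 54 87 91
f 87 64 95
f 91 95 65
f 87 95 91
f 55 71 82
f 71 59 85
f 82 85 63
f 71 85 82
f 59 94 72
f 94 65 93
f 72 93 58
f 94 93 72
f 65 95 92
f 95 64 88
f 92 88 56
f 95 88 92
f 64 90 89
f 90 61 77
f 89 77 60
f 90 77 89
f 61 76 81
f 76 55 78
f 81 78 62
f 76 78 81
f 57 83 69
f 83 63 84
f 69 84 58
f 83 84 69
f 57 69 67
f 69 58 68
f 67 68 56
f 69 68 67
f 57 67 74
f 67 56 73
f 74 73 60
f 67 73 74
f 57 74 79
f 74 60 80
f 79 80 62
f 74 80 79
f 57 79 83
f 79 62 86
f 83 86 63
f 79 86 83
f 58 84 72
f 84 63 85
f 72 85 59
f 84 85 72
f 56 68 92
f 68 58 93
f 92 93 65
f 68 93 92
f 60 73 89
f 73 56 88
f 89 88 64
f 73 88 89
f 62 80 81
f 80 60 77
f 81 77 61
f 80 77 81
f 63 86 82
f 86 62 78
f 82 78 55
f 86 78 82



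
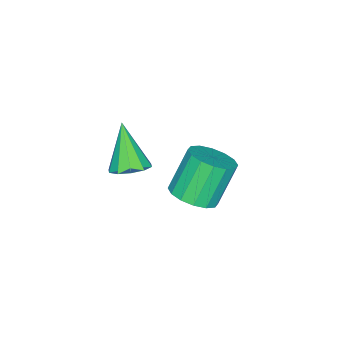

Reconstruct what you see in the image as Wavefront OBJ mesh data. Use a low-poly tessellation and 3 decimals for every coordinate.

v -1.277 -1.7 -2.905
v -0.356 -1.677 -2.38
v -1.383 -1.417 -0.59
v -2.303 -1.44 -1.115
v -0.456 -1.155 -2.514
v -1.483 -0.894 -0.724
v -0.776 -0.778 -2.752
v -1.803 -0.518 -0.962
v -1.231 -0.649 -3.032
v -2.258 -0.388 -1.242
v -1.697 -0.801 -3.277
v -2.724 -0.541 -1.487
v -2.051 -1.195 -3.423
v -3.078 -0.934 -1.633
v -2.197 -1.723 -3.43
v -3.224 -1.463 -1.64
v -2.097 -2.246 -3.296
v -3.124 -1.985 -1.506
v -1.777 -2.622 -3.058
v -2.804 -2.362 -1.268
v -1.322 -2.752 -2.778
v -2.349 -2.491 -0.988
v -0.856 -2.599 -2.533
v -1.883 -2.339 -0.743
v -0.502 -2.206 -2.387
v -1.529 -1.945 -0.597
v 1.91 -2.446 1.177
v 2.607 -2.912 1.234
v 1.21 -3.274 2.963
v 2.695 -2.462 1.477
v 2.483 -2.006 1.606
v 2.053 -1.718 1.57
v 1.568 -1.708 1.385
v 1.214 -1.98 1.12
v 1.126 -2.43 0.877
v 1.338 -2.886 0.748
v 1.768 -3.174 0.783
v 2.253 -3.184 0.969
f 2 1 5
f 2 5 3
f 3 5 6
f 3 6 4
f 5 1 7
f 5 7 6
f 6 7 8
f 6 8 4
f 7 1 9
f 7 9 8
f 8 9 10
f 8 10 4
f 9 1 11
f 9 11 10
f 10 11 12
f 10 12 4
f 11 1 13
f 11 13 12
f 12 13 14
f 12 14 4
f 13 1 15
f 13 15 14
f 14 15 16
f 14 16 4
f 15 1 17
f 15 17 16
f 16 17 18
f 16 18 4
f 17 1 19
f 17 19 18
f 18 19 20
f 18 20 4
f 19 1 21
f 19 21 20
f 20 21 22
f 20 22 4
f 21 1 23
f 21 23 22
f 22 23 24
f 22 24 4
f 23 1 25
f 23 25 24
f 24 25 26
f 24 26 4
f 25 1 2
f 25 2 26
f 26 2 3
f 26 3 4
f 28 27 30
f 28 30 29
f 30 27 31
f 30 31 29
f 31 27 32
f 31 32 29
f 32 27 33
f 32 33 29
f 33 27 34
f 33 34 29
f 34 27 35
f 34 35 29
f 35 27 36
f 35 36 29
f 36 27 37
f 36 37 29
f 37 27 38
f 37 38 29
f 38 27 28
f 38 28 29



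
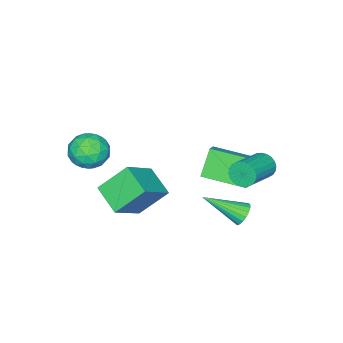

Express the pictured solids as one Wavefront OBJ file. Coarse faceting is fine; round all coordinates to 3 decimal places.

v 0.498 -1.555 -0.215
v 1.919 -1.599 0.856
v 0.942 -0.365 -0.755
v 2.363 -0.41 0.316
v 1.317 -2.37 -1.336
v 2.738 -2.415 -0.265
v 1.761 -1.181 -1.876
v 3.182 -1.225 -0.805
v -0.481 2.119 -1.749
v -0.185 1.995 -2.196
v 0.341 0.781 -0.831
v -0.045 2.16 -2.082
v 0.009 2.316 -1.901
v -0.034 2.434 -1.691
v -0.166 2.489 -1.493
v -0.36 2.472 -1.345
v -0.578 2.384 -1.277
v -0.777 2.244 -1.303
v -0.918 2.079 -1.417
v -0.972 1.922 -1.597
v -0.928 1.805 -1.808
v -0.797 1.749 -2.006
v -0.602 1.767 -2.154
v -0.384 1.855 -2.222
v -1.821 -0.721 -1.719
v -2.588 -0.839 -0.578
v -2.47 1.024 -1.976
v -3.237 0.907 -0.835
v -1.163 -0.407 -1.245
v -1.93 -0.524 -0.104
v -1.812 1.339 -1.502
v -2.579 1.221 -0.361
v -2.306 1.733 -0.227
v -2.1 1.467 -0.724
v -0.568 1.58 -0.15
v -0.774 1.847 0.347
v -2.093 1.692 -0.787
v -0.561 1.806 -0.212
v -2.119 1.924 -0.764
v -0.587 2.037 -0.19
v -2.173 2.127 -0.66
v -0.641 2.24 -0.086
v -2.247 2.269 -0.49
v -0.715 2.383 0.084
v -2.33 2.331 -0.28
v -0.798 2.444 0.294
v -2.41 2.301 -0.062
v -0.878 2.414 0.512
v -2.474 2.185 0.131
v -0.942 2.298 0.705
v -2.512 2 0.27
v -0.98 2.113 0.844
v -2.519 1.774 0.332
v -0.987 1.888 0.907
v -2.493 1.543 0.31
v -0.961 1.656 0.884
v -2.439 1.34 0.206
v -0.907 1.453 0.78
v -2.365 1.197 0.036
v -0.833 1.311 0.61
v -2.282 1.136 -0.174
v -0.75 1.249 0.4
v -2.202 1.166 -0.392
v -0.67 1.279 0.182
v -2.138 1.282 -0.585
v -0.606 1.395 -0.011
v 1.676 -2.759 0.901
v 2.488 -2.788 0.553
v 2.132 -3.512 2.027
v 2.944 -3.541 1.679
v 2.618 -2.776 1.976
v 2.336 -2.31 1.28
v 2.284 -3.99 1.3
v 2.002 -3.524 0.604
v 2.863 -3.549 0.799
v 3.069 -2.799 1.217
v 1.551 -3.501 1.363
v 1.757 -2.751 1.781
v 2.042 -2.708 0.628
v 2.578 -3.592 1.952
v 2.386 -3.143 2.126
v 2.863 -3.16 1.922
v 1.953 -2.427 1.056
v 2.43 -2.444 0.851
v 2.506 -2.436 1.687
v 2.19 -3.856 1.729
v 2.667 -3.873 1.524
v 1.757 -3.14 0.658
v 2.234 -3.157 0.454
v 2.114 -3.864 0.893
v 2.74 -3.172 0.568
v 3.008 -3.614 1.23
v 2.62 -3.878 1.007
v 2.454 -3.604 0.598
v 2.861 -2.731 0.814
v 3.129 -3.173 1.476
v 2.937 -2.723 1.651
v 2.772 -2.45 1.242
v 3.082 -3.178 0.959
v 1.491 -3.127 1.104
v 1.759 -3.569 1.766
v 1.848 -3.85 1.338
v 1.683 -3.577 0.929
v 1.612 -2.686 1.35
v 1.88 -3.128 2.012
v 2.166 -2.696 1.982
v 2 -2.422 1.573
v 1.538 -3.122 1.621
f 2 4 1
f 5 2 1
f 1 4 3
f 3 5 1
f 2 8 4
f 6 2 5
f 6 8 2
f 4 8 3
f 7 5 3
f 3 8 7
f 7 6 5
f 8 6 7
f 10 9 12
f 10 12 11
f 12 9 13
f 12 13 11
f 13 9 14
f 13 14 11
f 14 9 15
f 14 15 11
f 15 9 16
f 15 16 11
f 16 9 17
f 16 17 11
f 17 9 18
f 17 18 11
f 18 9 19
f 18 19 11
f 19 9 20
f 19 20 11
f 20 9 21
f 20 21 11
f 21 9 22
f 21 22 11
f 22 9 23
f 22 23 11
f 23 9 24
f 23 24 11
f 24 9 10
f 24 10 11
f 26 28 25
f 29 26 25
f 25 28 27
f 27 29 25
f 26 32 28
f 30 26 29
f 30 32 26
f 28 32 27
f 31 29 27
f 27 32 31
f 31 30 29
f 32 30 31
f 34 33 37
f 34 37 35
f 35 37 38
f 35 38 36
f 37 33 39
f 37 39 38
f 38 39 40
f 38 40 36
f 39 33 41
f 39 41 40
f 40 41 42
f 40 42 36
f 41 33 43
f 41 43 42
f 42 43 44
f 42 44 36
f 43 33 45
f 43 45 44
f 44 45 46
f 44 46 36
f 45 33 47
f 45 47 46
f 46 47 48
f 46 48 36
f 47 33 49
f 47 49 48
f 48 49 50
f 48 50 36
f 49 33 51
f 49 51 50
f 50 51 52
f 50 52 36
f 51 33 53
f 51 53 52
f 52 53 54
f 52 54 36
f 53 33 55
f 53 55 54
f 54 55 56
f 54 56 36
f 55 33 57
f 55 57 56
f 56 57 58
f 56 58 36
f 57 33 59
f 57 59 58
f 58 59 60
f 58 60 36
f 59 33 61
f 59 61 60
f 60 61 62
f 60 62 36
f 61 33 63
f 61 63 62
f 62 63 64
f 62 64 36
f 63 33 65
f 63 65 64
f 64 65 66
f 64 66 36
f 65 33 34
f 65 34 66
f 66 34 35
f 66 35 36
f 67 104 83
f 104 78 107
f 83 107 72
f 104 107 83
f 67 83 79
f 83 72 84
f 79 84 68
f 83 84 79
f 67 79 88
f 79 68 89
f 88 89 74
f 79 89 88
f 67 88 100
f 88 74 103
f 100 103 77
f 88 103 100
f 67 100 104
f 100 77 108
f 104 108 78
f 100 108 104
f 68 84 95
f 84 72 98
f 95 98 76
f 84 98 95
f 72 107 85
f 107 78 106
f 85 106 71
f 107 106 85
f 78 108 105
f 108 77 101
f 105 101 69
f 108 101 105
f 77 103 102
f 103 74 90
f 102 90 73
f 103 90 102
f 74 89 94
f 89 68 91
f 94 91 75
f 89 91 94
f 70 96 82
f 96 76 97
f 82 97 71
f 96 97 82
f 70 82 80
f 82 71 81
f 80 81 69
f 82 81 80
f 70 80 87
f 80 69 86
f 87 86 73
f 80 86 87
f 70 87 92
f 87 73 93
f 92 93 75
f 87 93 92
f 70 92 96
f 92 75 99
f 96 99 76
f 92 99 96
f 71 97 85
f 97 76 98
f 85 98 72
f 97 98 85
f 69 81 105
f 81 71 106
f 105 106 78
f 81 106 105
f 73 86 102
f 86 69 101
f 102 101 77
f 86 101 102
f 75 93 94
f 93 73 90
f 94 90 74
f 93 90 94
f 76 99 95
f 99 75 91
f 95 91 68
f 99 91 95



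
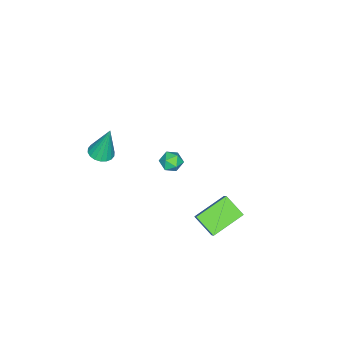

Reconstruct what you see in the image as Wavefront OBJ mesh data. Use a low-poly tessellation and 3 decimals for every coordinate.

v 3.068 -2.937 -1.111
v 3.709 -2.59 -1.156
v 2.932 -2.423 0.931
v 3.495 -2.356 -1.228
v 3.197 -2.238 -1.278
v 2.873 -2.257 -1.295
v 2.588 -2.412 -1.275
v 2.397 -2.67 -1.223
v 2.34 -2.981 -1.148
v 2.427 -3.283 -1.067
v 2.641 -3.517 -0.994
v 2.939 -3.635 -0.944
v 3.263 -3.616 -0.927
v 3.548 -3.461 -0.947
v 3.738 -3.203 -1
v 3.796 -2.892 -1.074
v 3.148 2.695 -3.84
v 1.519 3.567 -3.1
v 3.397 3.841 -4.641
v 1.768 4.713 -3.901
v 3.772 3.147 -2.999
v 2.143 4.019 -2.259
v 4.021 4.293 -3.8
v 2.392 5.165 -3.06
v -0.216 -0.181 -3.044
v 0.287 0.043 -3.499
v -0.507 -1.023 -3.781
v -0.004 -0.799 -4.236
v 0.184 -1.103 -3.617
v 0.364 -0.582 -3.161
v -0.584 -0.398 -4.119
v -0.404 0.123 -3.663
v 0.06 -0.091 -4.163
v 0.535 -0.526 -3.853
v -0.755 -0.454 -3.427
v -0.28 -0.889 -3.117
f 2 1 4
f 2 4 3
f 4 1 5
f 4 5 3
f 5 1 6
f 5 6 3
f 6 1 7
f 6 7 3
f 7 1 8
f 7 8 3
f 8 1 9
f 8 9 3
f 9 1 10
f 9 10 3
f 10 1 11
f 10 11 3
f 11 1 12
f 11 12 3
f 12 1 13
f 12 13 3
f 13 1 14
f 13 14 3
f 14 1 15
f 14 15 3
f 15 1 16
f 15 16 3
f 16 1 2
f 16 2 3
f 18 20 17
f 21 18 17
f 17 20 19
f 19 21 17
f 18 24 20
f 22 18 21
f 22 24 18
f 20 24 19
f 23 21 19
f 19 24 23
f 23 22 21
f 24 22 23
f 25 36 30
f 25 30 26
f 25 26 32
f 25 32 35
f 25 35 36
f 26 30 34
f 30 36 29
f 36 35 27
f 35 32 31
f 32 26 33
f 28 34 29
f 28 29 27
f 28 27 31
f 28 31 33
f 28 33 34
f 29 34 30
f 27 29 36
f 31 27 35
f 33 31 32
f 34 33 26



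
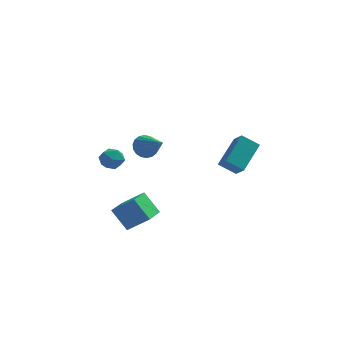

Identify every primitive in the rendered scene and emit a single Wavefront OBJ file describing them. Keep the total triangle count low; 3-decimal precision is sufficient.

v 3.48 -1.863 2.625
v 2.524 -1.877 3.3
v 4.247 -0.262 3.746
v 3.292 -0.276 4.421
v 3.908 -2.484 3.219
v 2.953 -2.498 3.894
v 4.676 -0.883 4.34
v 3.72 -0.897 5.015
v -2.246 -2.367 -1.591
v -3.123 -1.905 -0.374
v -1.855 -0.621 -1.973
v -2.732 -0.158 -0.756
v -1.028 -2.442 -0.684
v -1.905 -1.979 0.533
v -0.637 -0.695 -1.066
v -1.514 -0.233 0.151
v -3.897 4.278 1.206
v -3.135 4.29 0.85
v -4.205 3.15 0.51
v -3.443 3.162 0.154
v -3.522 2.991 0.974
v -3.331 3.688 1.404
v -4.009 3.752 -0.044
v -3.818 4.449 0.386
v -3.204 3.964 0.077
v -2.903 3.494 0.706
v -4.437 3.946 0.654
v -4.136 3.476 1.283
v -1.802 4.031 1.568
v -1.21 4.087 1.004
v -0.718 2.669 2.572
v -1.115 4.342 1.247
v -1.156 4.536 1.554
v -1.326 4.629 1.864
v -1.589 4.604 2.115
v -1.895 4.465 2.257
v -2.183 4.241 2.263
v -2.395 3.974 2.132
v -2.49 3.719 1.888
v -2.449 3.526 1.581
v -2.279 3.433 1.272
v -2.015 3.458 1.021
v -1.709 3.597 0.879
v -1.422 3.821 0.872
f 2 4 1
f 5 2 1
f 1 4 3
f 3 5 1
f 2 8 4
f 6 2 5
f 6 8 2
f 4 8 3
f 7 5 3
f 3 8 7
f 7 6 5
f 8 6 7
f 10 12 9
f 13 10 9
f 9 12 11
f 11 13 9
f 10 16 12
f 14 10 13
f 14 16 10
f 12 16 11
f 15 13 11
f 11 16 15
f 15 14 13
f 16 14 15
f 17 28 22
f 17 22 18
f 17 18 24
f 17 24 27
f 17 27 28
f 18 22 26
f 22 28 21
f 28 27 19
f 27 24 23
f 24 18 25
f 20 26 21
f 20 21 19
f 20 19 23
f 20 23 25
f 20 25 26
f 21 26 22
f 19 21 28
f 23 19 27
f 25 23 24
f 26 25 18
f 30 29 32
f 30 32 31
f 32 29 33
f 32 33 31
f 33 29 34
f 33 34 31
f 34 29 35
f 34 35 31
f 35 29 36
f 35 36 31
f 36 29 37
f 36 37 31
f 37 29 38
f 37 38 31
f 38 29 39
f 38 39 31
f 39 29 40
f 39 40 31
f 40 29 41
f 40 41 31
f 41 29 42
f 41 42 31
f 42 29 43
f 42 43 31
f 43 29 44
f 43 44 31
f 44 29 30
f 44 30 31



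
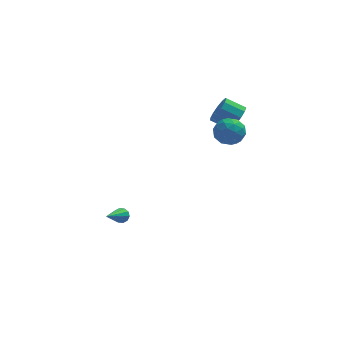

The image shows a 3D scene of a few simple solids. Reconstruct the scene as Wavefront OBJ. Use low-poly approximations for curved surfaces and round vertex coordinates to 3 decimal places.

v 3.001 -2.13 3.911
v 3.803 -2.17 3.316
v 3.477 -3.49 4.644
v 4.279 -3.53 4.049
v 4.207 -2.814 4.742
v 3.912 -1.974 4.289
v 3.368 -3.686 3.671
v 3.073 -2.846 3.218
v 4.029 -3.132 3.168
v 4.548 -2.593 3.83
v 2.732 -3.067 4.13
v 3.251 -2.528 4.792
v 3.36 -2.031 3.549
v 3.92 -3.629 4.411
v 3.878 -3.208 4.818
v 4.349 -3.232 4.469
v 3.425 -1.916 4.121
v 3.896 -1.939 3.771
v 4.133 -2.318 4.61
v 3.384 -3.721 4.189
v 3.855 -3.744 3.839
v 2.931 -2.428 3.491
v 3.402 -2.452 3.142
v 3.147 -3.342 3.35
v 3.964 -2.62 3.112
v 4.244 -3.419 3.543
v 3.709 -3.511 3.321
v 3.536 -3.017 3.054
v 4.269 -2.303 3.501
v 4.549 -3.102 3.932
v 4.507 -2.681 4.34
v 4.334 -2.188 4.073
v 4.402 -2.868 3.414
v 2.731 -2.558 4.028
v 3.011 -3.357 4.459
v 2.946 -3.472 3.887
v 2.773 -2.979 3.62
v 3.036 -2.241 4.417
v 3.316 -3.04 4.848
v 3.744 -2.643 4.906
v 3.571 -2.149 4.639
v 2.878 -2.792 4.546
v -2.504 -1.296 -4.135
v -2.308 -1.097 -3.672
v -3.376 -2.744 -3.145
v -2.606 -0.956 -3.728
v -2.864 -0.944 -3.939
v -2.985 -1.067 -4.225
v -2.922 -1.277 -4.477
v -2.699 -1.494 -4.598
v -2.402 -1.635 -4.542
v -2.143 -1.647 -4.331
v -2.023 -1.524 -4.045
v -2.086 -1.314 -3.794
v 4.269 -0.538 3.624
v 4.746 -0.4 4.41
v 3.628 -0.145 5.043
v 3.151 -0.282 4.256
v 4.717 0.065 4.171
v 3.599 0.321 4.804
v 4.546 0.34 3.759
v 3.428 0.595 4.392
v 4.287 0.335 3.303
v 3.169 0.591 3.936
v 4.023 0.054 2.949
v 2.904 0.309 3.582
v 3.836 -0.416 2.81
v 2.718 -0.16 3.442
v 3.787 -0.924 2.928
v 2.669 -0.668 3.561
v 3.891 -1.309 3.267
v 2.773 -1.054 3.9
v 4.115 -1.45 3.72
v 2.997 -1.194 4.353
v 4.388 -1.301 4.142
v 3.27 -1.045 4.775
v 4.623 -0.91 4.399
v 3.505 -0.654 5.032
f 1 38 17
f 38 12 41
f 17 41 6
f 38 41 17
f 1 17 13
f 17 6 18
f 13 18 2
f 17 18 13
f 1 13 22
f 13 2 23
f 22 23 8
f 13 23 22
f 1 22 34
f 22 8 37
f 34 37 11
f 22 37 34
f 1 34 38
f 34 11 42
f 38 42 12
f 34 42 38
f 2 18 29
f 18 6 32
f 29 32 10
f 18 32 29
f 6 41 19
f 41 12 40
f 19 40 5
f 41 40 19
f 12 42 39
f 42 11 35
f 39 35 3
f 42 35 39
f 11 37 36
f 37 8 24
f 36 24 7
f 37 24 36
f 8 23 28
f 23 2 25
f 28 25 9
f 23 25 28
f 4 30 16
f 30 10 31
f 16 31 5
f 30 31 16
f 4 16 14
f 16 5 15
f 14 15 3
f 16 15 14
f 4 14 21
f 14 3 20
f 21 20 7
f 14 20 21
f 4 21 26
f 21 7 27
f 26 27 9
f 21 27 26
f 4 26 30
f 26 9 33
f 30 33 10
f 26 33 30
f 5 31 19
f 31 10 32
f 19 32 6
f 31 32 19
f 3 15 39
f 15 5 40
f 39 40 12
f 15 40 39
f 7 20 36
f 20 3 35
f 36 35 11
f 20 35 36
f 9 27 28
f 27 7 24
f 28 24 8
f 27 24 28
f 10 33 29
f 33 9 25
f 29 25 2
f 33 25 29
f 44 43 46
f 44 46 45
f 46 43 47
f 46 47 45
f 47 43 48
f 47 48 45
f 48 43 49
f 48 49 45
f 49 43 50
f 49 50 45
f 50 43 51
f 50 51 45
f 51 43 52
f 51 52 45
f 52 43 53
f 52 53 45
f 53 43 54
f 53 54 45
f 54 43 44
f 54 44 45
f 56 55 59
f 56 59 57
f 57 59 60
f 57 60 58
f 59 55 61
f 59 61 60
f 60 61 62
f 60 62 58
f 61 55 63
f 61 63 62
f 62 63 64
f 62 64 58
f 63 55 65
f 63 65 64
f 64 65 66
f 64 66 58
f 65 55 67
f 65 67 66
f 66 67 68
f 66 68 58
f 67 55 69
f 67 69 68
f 68 69 70
f 68 70 58
f 69 55 71
f 69 71 70
f 70 71 72
f 70 72 58
f 71 55 73
f 71 73 72
f 72 73 74
f 72 74 58
f 73 55 75
f 73 75 74
f 74 75 76
f 74 76 58
f 75 55 77
f 75 77 76
f 76 77 78
f 76 78 58
f 77 55 56
f 77 56 78
f 78 56 57
f 78 57 58



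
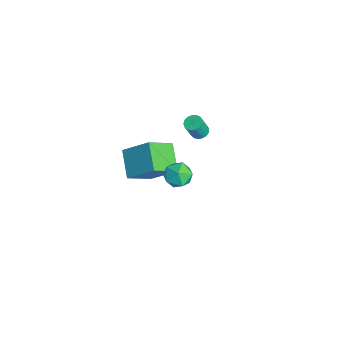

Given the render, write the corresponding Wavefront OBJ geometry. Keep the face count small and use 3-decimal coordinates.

v -4.405 -3.462 -2.486
v -3.55 -2.089 -1.132
v -5.072 -1.982 -3.566
v -4.217 -0.608 -2.212
v -2.803 -3.472 -3.488
v -1.948 -2.098 -2.134
v -3.47 -1.991 -4.568
v -2.615 -0.618 -3.214
v 3.474 -1.181 2.363
v 4.057 -1.674 2.805
v 2.403 -1.826 3.055
v 2.986 -2.319 3.497
v 2.931 -1.452 3.656
v 3.593 -1.054 3.229
v 2.867 -2.446 2.631
v 3.529 -2.048 2.204
v 3.683 -2.456 2.971
v 3.722 -1.842 3.605
v 2.738 -1.658 2.255
v 2.777 -1.044 2.889
v -3.008 0.701 -0.091
v -2.47 0.767 -0.184
v -2.214 0.326 0.978
v -2.752 0.259 1.071
v -2.545 0.997 -0.081
v -2.289 0.556 1.082
v -2.726 1.16 0.021
v -2.47 0.718 1.184
v -2.971 1.217 0.096
v -2.716 0.775 1.259
v -3.225 1.155 0.129
v -2.97 0.714 1.292
v -3.429 0.99 0.111
v -3.174 0.548 1.274
v -3.537 0.759 0.047
v -3.281 0.317 1.21
v -3.523 0.514 -0.049
v -3.268 0.072 1.114
v -3.392 0.312 -0.155
v -3.136 -0.13 1.008
v -3.172 0.199 -0.246
v -2.916 -0.243 0.917
v -2.915 0.201 -0.302
v -2.659 -0.241 0.861
v -2.679 0.318 -0.309
v -2.423 -0.124 0.854
v -2.518 0.522 -0.267
v -2.263 0.08 0.896
f 2 4 1
f 5 2 1
f 1 4 3
f 3 5 1
f 2 8 4
f 6 2 5
f 6 8 2
f 4 8 3
f 7 5 3
f 3 8 7
f 7 6 5
f 8 6 7
f 9 20 14
f 9 14 10
f 9 10 16
f 9 16 19
f 9 19 20
f 10 14 18
f 14 20 13
f 20 19 11
f 19 16 15
f 16 10 17
f 12 18 13
f 12 13 11
f 12 11 15
f 12 15 17
f 12 17 18
f 13 18 14
f 11 13 20
f 15 11 19
f 17 15 16
f 18 17 10
f 22 21 25
f 22 25 23
f 23 25 26
f 23 26 24
f 25 21 27
f 25 27 26
f 26 27 28
f 26 28 24
f 27 21 29
f 27 29 28
f 28 29 30
f 28 30 24
f 29 21 31
f 29 31 30
f 30 31 32
f 30 32 24
f 31 21 33
f 31 33 32
f 32 33 34
f 32 34 24
f 33 21 35
f 33 35 34
f 34 35 36
f 34 36 24
f 35 21 37
f 35 37 36
f 36 37 38
f 36 38 24
f 37 21 39
f 37 39 38
f 38 39 40
f 38 40 24
f 39 21 41
f 39 41 40
f 40 41 42
f 40 42 24
f 41 21 43
f 41 43 42
f 42 43 44
f 42 44 24
f 43 21 45
f 43 45 44
f 44 45 46
f 44 46 24
f 45 21 47
f 45 47 46
f 46 47 48
f 46 48 24
f 47 21 22
f 47 22 48
f 48 22 23
f 48 23 24



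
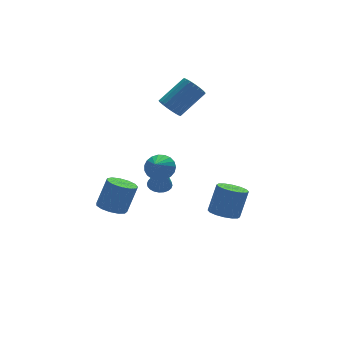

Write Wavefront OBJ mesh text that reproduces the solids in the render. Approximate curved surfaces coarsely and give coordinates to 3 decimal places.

v -1.983 0.129 -0.349
v -1.455 0.523 -0.181
v -2.117 -0.529 1.609
v -1.659 0.688 -0.139
v -1.911 0.768 -0.129
v -2.175 0.751 -0.153
v -2.41 0.639 -0.207
v -2.579 0.45 -0.282
v -2.658 0.211 -0.367
v -2.634 -0.04 -0.45
v -2.512 -0.265 -0.517
v -2.308 -0.43 -0.559
v -2.056 -0.511 -0.569
v -1.792 -0.493 -0.545
v -1.557 -0.381 -0.492
v -1.388 -0.192 -0.416
v -1.309 0.047 -0.331
v -1.333 0.298 -0.248
v 0.229 3.328 3.34
v 0.687 3.487 2.704
v 2.33 3.71 3.944
v 1.871 3.552 4.58
v 0.581 3.79 2.79
v 2.224 4.014 4.03
v 0.414 4.014 2.971
v 2.056 4.237 4.211
v 0.215 4.119 3.216
v 1.857 4.342 4.456
v 0.018 4.087 3.482
v 1.66 4.31 4.722
v -0.142 3.924 3.724
v 1.5 4.147 4.964
v -0.238 3.658 3.899
v 1.404 3.881 5.139
v -0.254 3.335 3.978
v 1.389 3.559 5.218
v -0.186 3.011 3.946
v 1.457 3.235 5.186
v -0.046 2.742 3.81
v 1.596 2.965 5.05
v 0.141 2.574 3.592
v 1.784 2.797 4.832
v 0.344 2.537 3.331
v 1.986 2.76 4.571
v 0.526 2.636 3.071
v 2.169 2.86 4.311
v 0.657 2.855 2.858
v 2.3 3.079 4.098
v 0.714 3.156 2.728
v 2.357 3.38 3.968
v 0.082 -3.233 -1.286
v 0.775 -2.836 -1.63
v 1.432 -2.57 0.003
v 0.738 -2.967 0.346
v 0.474 -2.507 -1.562
v 1.131 -2.242 0.07
v 0.068 -2.373 -1.421
v 0.725 -2.108 0.212
v -0.334 -2.47 -1.243
v 0.323 -2.204 0.39
v -0.625 -2.77 -1.077
v 0.032 -2.505 0.556
v -0.727 -3.195 -0.967
v -0.07 -2.93 0.666
v -0.612 -3.63 -0.943
v 0.045 -3.364 0.69
v -0.311 -3.958 -1.01
v 0.346 -3.693 0.622
v 0.095 -4.092 -1.152
v 0.752 -3.827 0.481
v 0.497 -3.996 -1.33
v 1.154 -3.73 0.303
v 0.788 -3.695 -1.496
v 1.445 -3.43 0.137
v 0.89 -3.27 -1.606
v 1.547 -3.005 0.027
v -3.554 2.898 -3.359
v -2.806 2.486 -3.646
v -2.079 2.61 -1.927
v -2.826 3.022 -1.641
v -2.731 2.983 -3.713
v -2.003 3.106 -1.995
v -2.916 3.453 -3.669
v -2.189 3.576 -1.95
v -3.304 3.747 -3.526
v -2.577 3.87 -1.807
v -3.771 3.771 -3.33
v -3.044 3.894 -1.611
v -4.169 3.519 -3.143
v -3.442 3.642 -1.425
v -4.372 3.069 -3.025
v -3.645 3.192 -1.307
v -4.315 2.565 -3.013
v -3.588 2.688 -1.295
v -4.016 2.167 -3.111
v -3.289 2.29 -1.393
v -3.57 2.001 -3.288
v -2.843 2.125 -1.569
v -3.12 2.12 -3.487
v -2.392 2.244 -1.769
v -3.229 -2.421 2.754
v -2.553 -2.888 2.867
v -3.911 -3.199 3.606
v -2.518 -2.65 3.114
v -2.605 -2.371 3.298
v -2.8 -2.102 3.389
v -3.07 -1.887 3.369
v -3.367 -1.765 3.243
v -3.641 -1.756 3.033
v -3.843 -1.862 2.774
v -3.939 -2.065 2.512
v -3.913 -2.329 2.292
v -3.768 -2.609 2.151
v -3.53 -2.857 2.115
v -3.241 -3.029 2.189
v -2.949 -3.096 2.361
v -2.706 -3.046 2.601
f 2 1 4
f 2 4 3
f 4 1 5
f 4 5 3
f 5 1 6
f 5 6 3
f 6 1 7
f 6 7 3
f 7 1 8
f 7 8 3
f 8 1 9
f 8 9 3
f 9 1 10
f 9 10 3
f 10 1 11
f 10 11 3
f 11 1 12
f 11 12 3
f 12 1 13
f 12 13 3
f 13 1 14
f 13 14 3
f 14 1 15
f 14 15 3
f 15 1 16
f 15 16 3
f 16 1 17
f 16 17 3
f 17 1 18
f 17 18 3
f 18 1 2
f 18 2 3
f 20 19 23
f 20 23 21
f 21 23 24
f 21 24 22
f 23 19 25
f 23 25 24
f 24 25 26
f 24 26 22
f 25 19 27
f 25 27 26
f 26 27 28
f 26 28 22
f 27 19 29
f 27 29 28
f 28 29 30
f 28 30 22
f 29 19 31
f 29 31 30
f 30 31 32
f 30 32 22
f 31 19 33
f 31 33 32
f 32 33 34
f 32 34 22
f 33 19 35
f 33 35 34
f 34 35 36
f 34 36 22
f 35 19 37
f 35 37 36
f 36 37 38
f 36 38 22
f 37 19 39
f 37 39 38
f 38 39 40
f 38 40 22
f 39 19 41
f 39 41 40
f 40 41 42
f 40 42 22
f 41 19 43
f 41 43 42
f 42 43 44
f 42 44 22
f 43 19 45
f 43 45 44
f 44 45 46
f 44 46 22
f 45 19 47
f 45 47 46
f 46 47 48
f 46 48 22
f 47 19 49
f 47 49 48
f 48 49 50
f 48 50 22
f 49 19 20
f 49 20 50
f 50 20 21
f 50 21 22
f 52 51 55
f 52 55 53
f 53 55 56
f 53 56 54
f 55 51 57
f 55 57 56
f 56 57 58
f 56 58 54
f 57 51 59
f 57 59 58
f 58 59 60
f 58 60 54
f 59 51 61
f 59 61 60
f 60 61 62
f 60 62 54
f 61 51 63
f 61 63 62
f 62 63 64
f 62 64 54
f 63 51 65
f 63 65 64
f 64 65 66
f 64 66 54
f 65 51 67
f 65 67 66
f 66 67 68
f 66 68 54
f 67 51 69
f 67 69 68
f 68 69 70
f 68 70 54
f 69 51 71
f 69 71 70
f 70 71 72
f 70 72 54
f 71 51 73
f 71 73 72
f 72 73 74
f 72 74 54
f 73 51 75
f 73 75 74
f 74 75 76
f 74 76 54
f 75 51 52
f 75 52 76
f 76 52 53
f 76 53 54
f 78 77 81
f 78 81 79
f 79 81 82
f 79 82 80
f 81 77 83
f 81 83 82
f 82 83 84
f 82 84 80
f 83 77 85
f 83 85 84
f 84 85 86
f 84 86 80
f 85 77 87
f 85 87 86
f 86 87 88
f 86 88 80
f 87 77 89
f 87 89 88
f 88 89 90
f 88 90 80
f 89 77 91
f 89 91 90
f 90 91 92
f 90 92 80
f 91 77 93
f 91 93 92
f 92 93 94
f 92 94 80
f 93 77 95
f 93 95 94
f 94 95 96
f 94 96 80
f 95 77 97
f 95 97 96
f 96 97 98
f 96 98 80
f 97 77 99
f 97 99 98
f 98 99 100
f 98 100 80
f 99 77 78
f 99 78 100
f 100 78 79
f 100 79 80
f 102 101 104
f 102 104 103
f 104 101 105
f 104 105 103
f 105 101 106
f 105 106 103
f 106 101 107
f 106 107 103
f 107 101 108
f 107 108 103
f 108 101 109
f 108 109 103
f 109 101 110
f 109 110 103
f 110 101 111
f 110 111 103
f 111 101 112
f 111 112 103
f 112 101 113
f 112 113 103
f 113 101 114
f 113 114 103
f 114 101 115
f 114 115 103
f 115 101 116
f 115 116 103
f 116 101 117
f 116 117 103
f 117 101 102
f 117 102 103



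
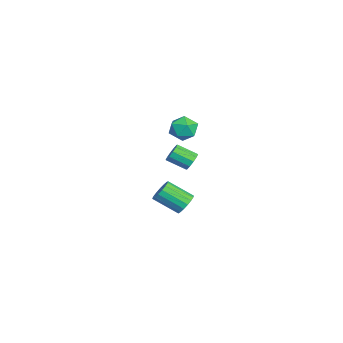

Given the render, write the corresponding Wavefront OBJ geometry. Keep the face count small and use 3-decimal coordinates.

v 3.931 2.331 0.314
v 4.328 1.924 -0.128
v 3.986 0.581 0.805
v 3.589 0.989 1.246
v 4.553 2.031 0.11
v 4.211 0.689 1.042
v 4.636 2.208 0.394
v 4.294 0.865 1.327
v 4.557 2.412 0.66
v 4.215 1.07 1.592
v 4.335 2.598 0.847
v 3.993 1.256 1.779
v 4.02 2.723 0.911
v 3.678 1.381 1.843
v 3.685 2.758 0.839
v 3.343 1.416 1.771
v 3.407 2.696 0.646
v 3.064 1.353 1.578
v 3.248 2.55 0.377
v 2.906 1.207 1.31
v 3.246 2.353 0.094
v 2.904 1.011 1.026
v 3.401 2.152 -0.139
v 3.059 0.809 0.793
v 3.677 1.992 -0.268
v 3.335 0.649 0.664
v 4.012 1.909 -0.264
v 3.669 0.567 0.668
v -3.319 2.98 -0.33
v -3.036 3.225 0.213
v -3.298 2.066 0.874
v -3.581 1.82 0.33
v -3.433 3.321 0.223
v -3.694 2.161 0.884
v -3.786 3.286 0.022
v -4.048 2.126 0.683
v -3.961 3.134 -0.314
v -4.222 1.975 0.347
v -3.89 2.923 -0.656
v -4.152 1.764 0.005
v -3.602 2.734 -0.874
v -3.864 1.575 -0.213
v -3.206 2.639 -0.884
v -3.467 1.479 -0.223
v -2.852 2.674 -0.683
v -3.114 1.514 -0.022
v -2.678 2.825 -0.347
v -2.939 1.666 0.314
v -2.748 3.036 -0.005
v -3.01 1.877 0.656
v -3.751 3.333 2.537
v -3.075 2.689 2.751
v -4.425 2.311 1.589
v -3.749 1.667 1.803
v -4.391 1.925 2.464
v -3.974 2.556 3.05
v -3.526 2.444 1.29
v -3.109 3.075 1.876
v -2.936 2.14 1.98
v -3.471 1.819 2.706
v -4.029 3.181 1.634
v -4.564 2.86 2.36
f 2 1 5
f 2 5 3
f 3 5 6
f 3 6 4
f 5 1 7
f 5 7 6
f 6 7 8
f 6 8 4
f 7 1 9
f 7 9 8
f 8 9 10
f 8 10 4
f 9 1 11
f 9 11 10
f 10 11 12
f 10 12 4
f 11 1 13
f 11 13 12
f 12 13 14
f 12 14 4
f 13 1 15
f 13 15 14
f 14 15 16
f 14 16 4
f 15 1 17
f 15 17 16
f 16 17 18
f 16 18 4
f 17 1 19
f 17 19 18
f 18 19 20
f 18 20 4
f 19 1 21
f 19 21 20
f 20 21 22
f 20 22 4
f 21 1 23
f 21 23 22
f 22 23 24
f 22 24 4
f 23 1 25
f 23 25 24
f 24 25 26
f 24 26 4
f 25 1 27
f 25 27 26
f 26 27 28
f 26 28 4
f 27 1 2
f 27 2 28
f 28 2 3
f 28 3 4
f 30 29 33
f 30 33 31
f 31 33 34
f 31 34 32
f 33 29 35
f 33 35 34
f 34 35 36
f 34 36 32
f 35 29 37
f 35 37 36
f 36 37 38
f 36 38 32
f 37 29 39
f 37 39 38
f 38 39 40
f 38 40 32
f 39 29 41
f 39 41 40
f 40 41 42
f 40 42 32
f 41 29 43
f 41 43 42
f 42 43 44
f 42 44 32
f 43 29 45
f 43 45 44
f 44 45 46
f 44 46 32
f 45 29 47
f 45 47 46
f 46 47 48
f 46 48 32
f 47 29 49
f 47 49 48
f 48 49 50
f 48 50 32
f 49 29 30
f 49 30 50
f 50 30 31
f 50 31 32
f 51 62 56
f 51 56 52
f 51 52 58
f 51 58 61
f 51 61 62
f 52 56 60
f 56 62 55
f 62 61 53
f 61 58 57
f 58 52 59
f 54 60 55
f 54 55 53
f 54 53 57
f 54 57 59
f 54 59 60
f 55 60 56
f 53 55 62
f 57 53 61
f 59 57 58
f 60 59 52



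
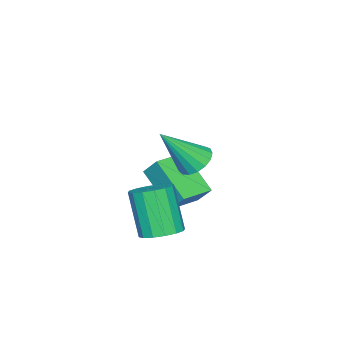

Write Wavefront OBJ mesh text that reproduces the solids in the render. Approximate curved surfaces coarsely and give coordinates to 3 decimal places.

v -0.095 -3.247 -4.442
v -0.683 -4.862 -3.084
v 0.006 -2.551 -3.571
v -0.582 -4.166 -2.213
v 1.382 -3.654 -4.287
v 0.794 -5.269 -2.929
v 1.483 -2.958 -3.416
v 0.895 -4.573 -2.058
v 3.406 -1.33 0.346
v 4.111 -1.16 0.009
v 4.434 -2.25 2.034
v 4.036 -0.852 0.223
v 3.816 -0.653 0.466
v 3.502 -0.609 0.681
v 3.166 -0.731 0.819
v 2.885 -0.989 0.849
v 2.724 -1.326 0.764
v 2.718 -1.663 0.583
v 2.871 -1.924 0.348
v 3.145 -2.049 0.112
v 3.48 -2.009 -0.07
v 3.798 -1.813 -0.156
v 4.025 -1.507 -0.128
v 4.068 -2.393 -3.685
v 4.911 -2.262 -3.399
v 4.375 -3.075 -1.448
v 3.532 -3.207 -1.735
v 4.686 -1.867 -3.296
v 4.15 -2.68 -1.346
v 4.295 -1.613 -3.298
v 3.759 -2.427 -1.347
v 3.843 -1.569 -3.403
v 3.307 -2.382 -1.453
v 3.452 -1.745 -3.584
v 2.916 -2.558 -1.634
v 3.226 -2.095 -3.792
v 2.69 -2.908 -1.842
v 3.225 -2.525 -3.972
v 2.689 -3.338 -2.021
v 3.45 -2.92 -4.074
v 2.914 -3.733 -2.124
v 3.841 -3.173 -4.073
v 3.305 -3.987 -2.122
v 4.293 -3.218 -3.967
v 3.757 -4.031 -2.017
v 4.684 -3.042 -3.786
v 4.148 -3.855 -1.836
v 4.91 -2.692 -3.578
v 4.374 -3.505 -1.628
f 2 4 1
f 5 2 1
f 1 4 3
f 3 5 1
f 2 8 4
f 6 2 5
f 6 8 2
f 4 8 3
f 7 5 3
f 3 8 7
f 7 6 5
f 8 6 7
f 10 9 12
f 10 12 11
f 12 9 13
f 12 13 11
f 13 9 14
f 13 14 11
f 14 9 15
f 14 15 11
f 15 9 16
f 15 16 11
f 16 9 17
f 16 17 11
f 17 9 18
f 17 18 11
f 18 9 19
f 18 19 11
f 19 9 20
f 19 20 11
f 20 9 21
f 20 21 11
f 21 9 22
f 21 22 11
f 22 9 23
f 22 23 11
f 23 9 10
f 23 10 11
f 25 24 28
f 25 28 26
f 26 28 29
f 26 29 27
f 28 24 30
f 28 30 29
f 29 30 31
f 29 31 27
f 30 24 32
f 30 32 31
f 31 32 33
f 31 33 27
f 32 24 34
f 32 34 33
f 33 34 35
f 33 35 27
f 34 24 36
f 34 36 35
f 35 36 37
f 35 37 27
f 36 24 38
f 36 38 37
f 37 38 39
f 37 39 27
f 38 24 40
f 38 40 39
f 39 40 41
f 39 41 27
f 40 24 42
f 40 42 41
f 41 42 43
f 41 43 27
f 42 24 44
f 42 44 43
f 43 44 45
f 43 45 27
f 44 24 46
f 44 46 45
f 45 46 47
f 45 47 27
f 46 24 48
f 46 48 47
f 47 48 49
f 47 49 27
f 48 24 25
f 48 25 49
f 49 25 26
f 49 26 27



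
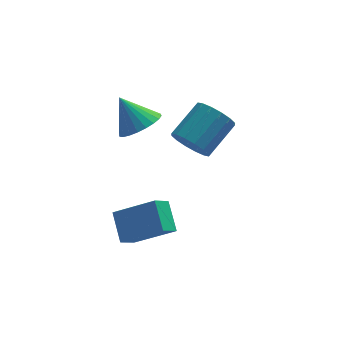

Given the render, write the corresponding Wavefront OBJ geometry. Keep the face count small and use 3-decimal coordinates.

v -2.193 -3.493 -2.898
v -2.35 -2.418 -2.079
v -1.624 -2.974 -3.47
v -1.781 -1.899 -2.652
v -0.679 -4.041 -1.888
v -0.836 -2.966 -1.07
v -0.11 -3.522 -2.461
v -0.267 -2.447 -1.642
v -0.899 0.833 0.17
v -0.458 0.21 0.736
v -1.621 1.447 1.41
v -0.217 0.492 0.737
v -0.08 0.826 0.651
v -0.068 1.16 0.492
v -0.182 1.445 0.285
v -0.405 1.637 0.059
v -0.704 1.706 -0.149
v -1.033 1.642 -0.309
v -1.341 1.455 -0.395
v -1.582 1.174 -0.396
v -1.719 0.84 -0.31
v -1.731 0.505 -0.151
v -1.617 0.22 0.056
v -1.393 0.029 0.282
v -1.094 -0.04 0.49
v -0.766 0.023 0.65
v 0.984 0.541 -0.996
v 1.615 -0.091 -1.113
v 2.787 0.908 -0.18
v 2.156 1.539 -0.064
v 1.661 0.195 -1.478
v 2.833 1.194 -0.545
v 1.527 0.574 -1.714
v 2.699 1.572 -0.781
v 1.246 0.944 -1.757
v 2.418 1.942 -0.825
v 0.896 1.205 -1.597
v 2.068 2.204 -0.664
v 0.569 1.289 -1.276
v 1.741 2.287 -0.343
v 0.353 1.172 -0.88
v 1.525 2.171 0.053
v 0.307 0.886 -0.515
v 1.479 1.885 0.418
v 0.441 0.508 -0.279
v 1.613 1.506 0.654
v 0.722 0.138 -0.235
v 1.894 1.136 0.697
v 1.072 -0.124 -0.396
v 2.244 0.875 0.537
v 1.399 -0.207 -0.717
v 2.571 0.791 0.216
f 2 4 1
f 5 2 1
f 1 4 3
f 3 5 1
f 2 8 4
f 6 2 5
f 6 8 2
f 4 8 3
f 7 5 3
f 3 8 7
f 7 6 5
f 8 6 7
f 10 9 12
f 10 12 11
f 12 9 13
f 12 13 11
f 13 9 14
f 13 14 11
f 14 9 15
f 14 15 11
f 15 9 16
f 15 16 11
f 16 9 17
f 16 17 11
f 17 9 18
f 17 18 11
f 18 9 19
f 18 19 11
f 19 9 20
f 19 20 11
f 20 9 21
f 20 21 11
f 21 9 22
f 21 22 11
f 22 9 23
f 22 23 11
f 23 9 24
f 23 24 11
f 24 9 25
f 24 25 11
f 25 9 26
f 25 26 11
f 26 9 10
f 26 10 11
f 28 27 31
f 28 31 29
f 29 31 32
f 29 32 30
f 31 27 33
f 31 33 32
f 32 33 34
f 32 34 30
f 33 27 35
f 33 35 34
f 34 35 36
f 34 36 30
f 35 27 37
f 35 37 36
f 36 37 38
f 36 38 30
f 37 27 39
f 37 39 38
f 38 39 40
f 38 40 30
f 39 27 41
f 39 41 40
f 40 41 42
f 40 42 30
f 41 27 43
f 41 43 42
f 42 43 44
f 42 44 30
f 43 27 45
f 43 45 44
f 44 45 46
f 44 46 30
f 45 27 47
f 45 47 46
f 46 47 48
f 46 48 30
f 47 27 49
f 47 49 48
f 48 49 50
f 48 50 30
f 49 27 51
f 49 51 50
f 50 51 52
f 50 52 30
f 51 27 28
f 51 28 52
f 52 28 29
f 52 29 30

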